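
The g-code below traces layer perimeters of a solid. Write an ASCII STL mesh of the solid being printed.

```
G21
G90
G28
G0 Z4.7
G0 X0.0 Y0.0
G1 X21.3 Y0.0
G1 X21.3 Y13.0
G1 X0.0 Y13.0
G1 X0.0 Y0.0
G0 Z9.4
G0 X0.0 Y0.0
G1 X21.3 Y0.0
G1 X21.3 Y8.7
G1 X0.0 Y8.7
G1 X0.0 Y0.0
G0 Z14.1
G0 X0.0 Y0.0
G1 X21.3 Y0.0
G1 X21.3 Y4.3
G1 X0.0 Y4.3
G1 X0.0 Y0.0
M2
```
solid part
  facet normal 0.0000 0.0000 -1.0000
    outer loop
      vertex 21.3 17.4 0.0
      vertex 21.3 0.0 0.0
      vertex 0.0 0.0 0.0
    endloop
  endfacet
  facet normal 0.0000 0.0000 -1.0000
    outer loop
      vertex 0.0 17.4 0.0
      vertex 21.3 17.4 0.0
      vertex 0.0 0.0 0.0
    endloop
  endfacet
  facet normal 0.0000 -1.0000 0.0000
    outer loop
      vertex 0.0 0.0 0.0
      vertex 21.3 0.0 0.0
      vertex 21.3 0.0 18.8
    endloop
  endfacet
  facet normal 0.0000 -1.0000 0.0000
    outer loop
      vertex 0.0 0.0 0.0
      vertex 21.3 0.0 18.8
      vertex 0.0 0.0 18.8
    endloop
  endfacet
  facet normal 0.0000 0.7339 0.6793
    outer loop
      vertex 0.0 0.0 18.8
      vertex 21.3 0.0 18.8
      vertex 21.3 17.4 0.0
    endloop
  endfacet
  facet normal 0.0000 0.7339 0.6793
    outer loop
      vertex 0.0 0.0 18.8
      vertex 21.3 17.4 0.0
      vertex 0.0 17.4 0.0
    endloop
  endfacet
  facet normal -1.0000 0.0000 0.0000
    outer loop
      vertex 0.0 0.0 18.8
      vertex 0.0 17.4 0.0
      vertex 0.0 0.0 0.0
    endloop
  endfacet
  facet normal 1.0000 0.0000 0.0000
    outer loop
      vertex 21.3 0.0 0.0
      vertex 21.3 17.4 0.0
      vertex 21.3 0.0 18.8
    endloop
  endfacet
endsolid part

The G0 Z moves step by Δz≈4.7 mm. The G1 loops shrink linearly with z, so the solid tapers from its base footprint up to z≈18.8. Closing with a flat bottom cap and the tapered top and triangulating gives 8 facets — a wedge (ramp): 21.3 × 17.4 mm base, rising to 18.8 mm along the y=0 edge and sloping linearly to z=0 at y=17.4.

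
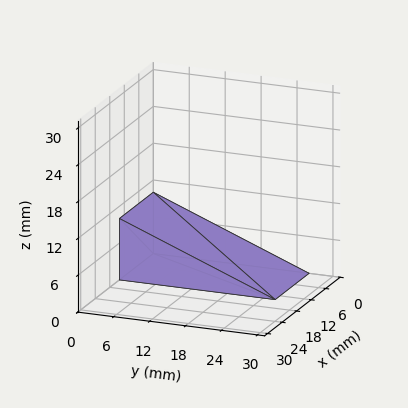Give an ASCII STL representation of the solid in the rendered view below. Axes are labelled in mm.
Reading the render: the shape is a wedge (ramp): 14 × 26 mm base, rising to 10 mm along the y=0 edge and sloping linearly to z=0 at y=26 (dimensions read to the nearest mm from the axis ticks). For the STL, each face is triangulated and given an outward normal.

solid part
  facet normal 0.0000 0.0000 -1.0000
    outer loop
      vertex 14.00 26.00 0.00
      vertex 14.00 0.00 0.00
      vertex 0.00 0.00 0.00
    endloop
  endfacet
  facet normal 0.0000 0.0000 -1.0000
    outer loop
      vertex 0.00 26.00 0.00
      vertex 14.00 26.00 0.00
      vertex 0.00 0.00 0.00
    endloop
  endfacet
  facet normal 0.0000 -1.0000 0.0000
    outer loop
      vertex 0.00 0.00 0.00
      vertex 14.00 0.00 0.00
      vertex 14.00 0.00 10.00
    endloop
  endfacet
  facet normal 0.0000 -1.0000 0.0000
    outer loop
      vertex 0.00 0.00 0.00
      vertex 14.00 0.00 10.00
      vertex 0.00 0.00 10.00
    endloop
  endfacet
  facet normal 0.0000 0.3590 0.9333
    outer loop
      vertex 0.00 0.00 10.00
      vertex 14.00 0.00 10.00
      vertex 14.00 26.00 0.00
    endloop
  endfacet
  facet normal 0.0000 0.3590 0.9333
    outer loop
      vertex 0.00 0.00 10.00
      vertex 14.00 26.00 0.00
      vertex 0.00 26.00 0.00
    endloop
  endfacet
  facet normal -1.0000 0.0000 0.0000
    outer loop
      vertex 0.00 0.00 10.00
      vertex 0.00 26.00 0.00
      vertex 0.00 0.00 0.00
    endloop
  endfacet
  facet normal 1.0000 0.0000 0.0000
    outer loop
      vertex 14.00 0.00 0.00
      vertex 14.00 26.00 0.00
      vertex 14.00 0.00 10.00
    endloop
  endfacet
endsolid part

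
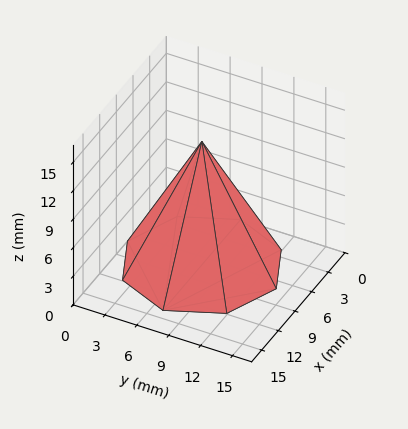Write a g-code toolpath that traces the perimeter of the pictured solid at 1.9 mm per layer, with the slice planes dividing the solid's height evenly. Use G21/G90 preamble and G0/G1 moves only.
Reading the render: the shape is a regular 8-sided pyramid, base circumscribed radius ≈ 7 mm, apex at z ≈ 13 mm (dimensions read to the nearest mm from the axis ticks). For the g-code, the solid's height is divided into equal slices at the stated Δz and each level perimeter traced with G1 moves after a G0 lift.

; perimeter-only toolpath
G21 ; units = mm
G90 ; absolute positioning
G28 ; home
; layer 1
G0 Z1.9
G0 X13.0 Y7.0
G1 X11.2 Y11.2
G1 X7.0 Y13.0
G1 X2.8 Y11.2
G1 X1.0 Y7.0
G1 X2.8 Y2.8
G1 X7.0 Y1.0
G1 X11.2 Y2.8
G1 X13.0 Y7.0
; layer 2
G0 Z3.7
G0 X12.0 Y7.0
G1 X10.5 Y10.5
G1 X7.0 Y12.0
G1 X3.5 Y10.5
G1 X2.0 Y7.0
G1 X3.5 Y3.5
G1 X7.0 Y2.0
G1 X10.5 Y3.5
G1 X12.0 Y7.0
; layer 3
G0 Z5.6
G0 X11.0 Y7.0
G1 X9.8 Y9.8
G1 X7.0 Y11.0
G1 X4.2 Y9.8
G1 X3.0 Y7.0
G1 X4.2 Y4.2
G1 X7.0 Y3.0
G1 X9.8 Y4.2
G1 X11.0 Y7.0
; layer 4
G0 Z7.4
G0 X10.0 Y7.0
G1 X9.1 Y9.1
G1 X7.0 Y10.0
G1 X4.9 Y9.1
G1 X4.0 Y7.0
G1 X4.9 Y4.9
G1 X7.0 Y4.0
G1 X9.1 Y4.9
G1 X10.0 Y7.0
; layer 5
G0 Z9.3
G0 X9.0 Y7.0
G1 X8.4 Y8.4
G1 X7.0 Y9.0
G1 X5.6 Y8.4
G1 X5.0 Y7.0
G1 X5.6 Y5.6
G1 X7.0 Y5.0
G1 X8.4 Y5.6
G1 X9.0 Y7.0
; layer 6
G0 Z11.1
G0 X8.0 Y7.0
G1 X7.7 Y7.7
G1 X7.0 Y8.0
G1 X6.3 Y7.7
G1 X6.0 Y7.0
G1 X6.3 Y6.3
G1 X7.0 Y6.0
G1 X7.7 Y6.3
G1 X8.0 Y7.0
M2 ; end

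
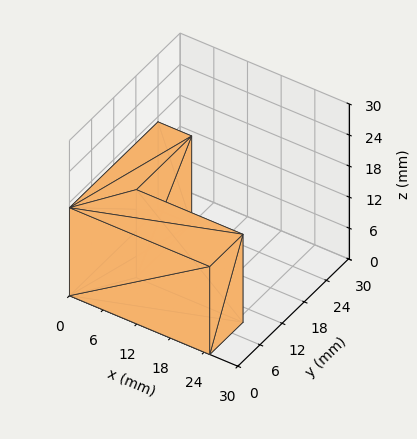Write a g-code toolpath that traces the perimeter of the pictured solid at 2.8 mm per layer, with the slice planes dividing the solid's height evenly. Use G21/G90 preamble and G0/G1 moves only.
Reading the render: the shape is an L-shaped prism: outer 25 × 24 mm, arm thicknesses ≈ 9 mm (horizontal) and 6 mm (vertical), extruded 17 mm in z (dimensions read to the nearest mm from the axis ticks). For the g-code, the solid's height is divided into equal slices at the stated Δz and each level perimeter traced with G1 moves after a G0 lift.

; perimeter-only toolpath
G21 ; units = mm
G90 ; absolute positioning
G28 ; home
; layer 1
G0 Z2.8
G0 X0.0 Y0.0
G1 X25.0 Y0.0
G1 X25.0 Y9.0
G1 X6.0 Y9.0
G1 X6.0 Y24.0
G1 X0.0 Y24.0
G1 X0.0 Y0.0
; layer 2
G0 Z5.7
G0 X0.0 Y0.0
G1 X25.0 Y0.0
G1 X25.0 Y9.0
G1 X6.0 Y9.0
G1 X6.0 Y24.0
G1 X0.0 Y24.0
G1 X0.0 Y0.0
; layer 3
G0 Z8.5
G0 X0.0 Y0.0
G1 X25.0 Y0.0
G1 X25.0 Y9.0
G1 X6.0 Y9.0
G1 X6.0 Y24.0
G1 X0.0 Y24.0
G1 X0.0 Y0.0
; layer 4
G0 Z11.3
G0 X0.0 Y0.0
G1 X25.0 Y0.0
G1 X25.0 Y9.0
G1 X6.0 Y9.0
G1 X6.0 Y24.0
G1 X0.0 Y24.0
G1 X0.0 Y0.0
; layer 5
G0 Z14.2
G0 X0.0 Y0.0
G1 X25.0 Y0.0
G1 X25.0 Y9.0
G1 X6.0 Y9.0
G1 X6.0 Y24.0
G1 X0.0 Y24.0
G1 X0.0 Y0.0
; layer 6
G0 Z17.0
G0 X0.0 Y0.0
G1 X25.0 Y0.0
G1 X25.0 Y9.0
G1 X6.0 Y9.0
G1 X6.0 Y24.0
G1 X0.0 Y24.0
G1 X0.0 Y0.0
M2 ; end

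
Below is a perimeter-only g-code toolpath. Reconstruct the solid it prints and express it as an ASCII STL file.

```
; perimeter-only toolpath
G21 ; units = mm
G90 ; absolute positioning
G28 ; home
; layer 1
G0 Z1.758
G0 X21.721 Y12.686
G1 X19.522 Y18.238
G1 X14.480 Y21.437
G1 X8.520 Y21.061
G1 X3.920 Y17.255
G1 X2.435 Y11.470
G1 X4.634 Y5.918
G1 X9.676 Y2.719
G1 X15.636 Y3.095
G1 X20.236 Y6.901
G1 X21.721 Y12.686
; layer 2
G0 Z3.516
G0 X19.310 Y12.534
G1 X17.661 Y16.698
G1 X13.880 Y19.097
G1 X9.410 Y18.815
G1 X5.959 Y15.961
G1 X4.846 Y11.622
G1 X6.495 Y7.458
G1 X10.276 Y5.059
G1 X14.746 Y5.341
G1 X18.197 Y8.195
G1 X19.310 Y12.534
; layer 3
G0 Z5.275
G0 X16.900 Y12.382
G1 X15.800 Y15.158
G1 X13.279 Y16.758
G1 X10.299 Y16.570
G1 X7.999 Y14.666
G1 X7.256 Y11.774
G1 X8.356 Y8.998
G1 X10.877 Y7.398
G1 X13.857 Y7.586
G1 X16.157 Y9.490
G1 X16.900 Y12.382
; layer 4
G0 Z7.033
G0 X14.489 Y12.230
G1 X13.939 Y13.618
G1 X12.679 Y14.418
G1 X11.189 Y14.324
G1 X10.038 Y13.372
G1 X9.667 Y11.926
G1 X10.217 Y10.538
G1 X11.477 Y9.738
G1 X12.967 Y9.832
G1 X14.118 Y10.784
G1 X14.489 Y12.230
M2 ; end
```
solid part
  facet normal 0.0000 0.0000 -1.0000
    outer loop
      vertex 15.081 23.777 0.000
      vertex 21.383 19.778 0.000
      vertex 24.132 12.838 0.000
    endloop
  endfacet
  facet normal 0.0000 0.0000 -1.0000
    outer loop
      vertex 7.631 23.307 0.000
      vertex 15.081 23.777 0.000
      vertex 24.132 12.838 0.000
    endloop
  endfacet
  facet normal 0.0000 0.0000 -1.0000
    outer loop
      vertex 1.880 18.549 0.000
      vertex 7.631 23.307 0.000
      vertex 24.132 12.838 0.000
    endloop
  endfacet
  facet normal 0.0000 0.0000 -1.0000
    outer loop
      vertex 0.024 11.318 0.000
      vertex 1.880 18.549 0.000
      vertex 24.132 12.838 0.000
    endloop
  endfacet
  facet normal 0.0000 0.0000 -1.0000
    outer loop
      vertex 2.773 4.378 0.000
      vertex 0.024 11.318 0.000
      vertex 24.132 12.838 0.000
    endloop
  endfacet
  facet normal 0.0000 0.0000 -1.0000
    outer loop
      vertex 9.075 0.379 0.000
      vertex 2.773 4.378 0.000
      vertex 24.132 12.838 0.000
    endloop
  endfacet
  facet normal 0.0000 0.0000 -1.0000
    outer loop
      vertex 16.525 0.849 0.000
      vertex 9.075 0.379 0.000
      vertex 24.132 12.838 0.000
    endloop
  endfacet
  facet normal 0.0000 0.0000 -1.0000
    outer loop
      vertex 22.276 5.607 0.000
      vertex 16.525 0.849 0.000
      vertex 24.132 12.838 0.000
    endloop
  endfacet
  facet normal 0.5650 0.2238 0.7941
    outer loop
      vertex 24.132 12.838 0.000
      vertex 21.383 19.778 0.000
      vertex 12.078 12.078 8.791
    endloop
  endfacet
  facet normal 0.3256 0.5132 0.7941
    outer loop
      vertex 21.383 19.778 0.000
      vertex 15.081 23.777 0.000
      vertex 12.078 12.078 8.791
    endloop
  endfacet
  facet normal -0.0383 0.6066 0.7941
    outer loop
      vertex 15.081 23.777 0.000
      vertex 7.631 23.307 0.000
      vertex 12.078 12.078 8.791
    endloop
  endfacet
  facet normal -0.3874 0.4683 0.7941
    outer loop
      vertex 7.631 23.307 0.000
      vertex 1.880 18.549 0.000
      vertex 12.078 12.078 8.791
    endloop
  endfacet
  facet normal -0.5887 0.1511 0.7941
    outer loop
      vertex 1.880 18.549 0.000
      vertex 0.024 11.318 0.000
      vertex 12.078 12.078 8.791
    endloop
  endfacet
  facet normal -0.5650 -0.2238 0.7941
    outer loop
      vertex 0.024 11.318 0.000
      vertex 2.773 4.378 0.000
      vertex 12.078 12.078 8.791
    endloop
  endfacet
  facet normal -0.3256 -0.5132 0.7941
    outer loop
      vertex 2.773 4.378 0.000
      vertex 9.075 0.379 0.000
      vertex 12.078 12.078 8.791
    endloop
  endfacet
  facet normal 0.0383 -0.6066 0.7941
    outer loop
      vertex 9.075 0.379 0.000
      vertex 16.525 0.849 0.000
      vertex 12.078 12.078 8.791
    endloop
  endfacet
  facet normal 0.3874 -0.4683 0.7941
    outer loop
      vertex 16.525 0.849 0.000
      vertex 22.276 5.607 0.000
      vertex 12.078 12.078 8.791
    endloop
  endfacet
  facet normal 0.5887 -0.1511 0.7941
    outer loop
      vertex 22.276 5.607 0.000
      vertex 24.132 12.838 0.000
      vertex 12.078 12.078 8.791
    endloop
  endfacet
endsolid part

The G0 Z moves step by Δz≈1.758 mm. The G1 loops shrink linearly with z, so the solid tapers from its base footprint up to z≈8.79. Closing with a flat bottom cap and the tapered top and triangulating gives 18 facets — a regular 10-sided pyramid, base circumscribed radius ≈ 12.1 mm, apex at z ≈ 8.79 mm.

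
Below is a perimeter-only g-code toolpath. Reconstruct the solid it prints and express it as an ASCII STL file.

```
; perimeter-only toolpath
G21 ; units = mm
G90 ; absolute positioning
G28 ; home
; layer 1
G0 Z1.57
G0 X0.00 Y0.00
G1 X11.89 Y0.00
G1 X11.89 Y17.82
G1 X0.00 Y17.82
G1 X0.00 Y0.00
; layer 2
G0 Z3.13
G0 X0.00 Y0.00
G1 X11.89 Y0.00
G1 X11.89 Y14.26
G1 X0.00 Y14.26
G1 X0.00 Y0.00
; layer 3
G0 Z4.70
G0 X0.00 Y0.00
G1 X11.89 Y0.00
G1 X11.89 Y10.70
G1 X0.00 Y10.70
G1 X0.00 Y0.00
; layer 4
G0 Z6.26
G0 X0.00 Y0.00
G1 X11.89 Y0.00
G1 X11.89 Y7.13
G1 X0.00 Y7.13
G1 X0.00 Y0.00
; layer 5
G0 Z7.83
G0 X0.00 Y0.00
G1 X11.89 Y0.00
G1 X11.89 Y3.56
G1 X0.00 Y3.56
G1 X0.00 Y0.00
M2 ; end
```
solid part
  facet normal 0.0000 0.0000 -1.0000
    outer loop
      vertex 11.89 21.39 0.00
      vertex 11.89 0.00 0.00
      vertex 0.00 0.00 0.00
    endloop
  endfacet
  facet normal 0.0000 0.0000 -1.0000
    outer loop
      vertex 0.00 21.39 0.00
      vertex 11.89 21.39 0.00
      vertex 0.00 0.00 0.00
    endloop
  endfacet
  facet normal 0.0000 -1.0000 0.0000
    outer loop
      vertex 0.00 0.00 0.00
      vertex 11.89 0.00 0.00
      vertex 11.89 0.00 9.39
    endloop
  endfacet
  facet normal 0.0000 -1.0000 0.0000
    outer loop
      vertex 0.00 0.00 0.00
      vertex 11.89 0.00 9.39
      vertex 0.00 0.00 9.39
    endloop
  endfacet
  facet normal 0.0000 0.4020 0.9157
    outer loop
      vertex 0.00 0.00 9.39
      vertex 11.89 0.00 9.39
      vertex 11.89 21.39 0.00
    endloop
  endfacet
  facet normal 0.0000 0.4020 0.9157
    outer loop
      vertex 0.00 0.00 9.39
      vertex 11.89 21.39 0.00
      vertex 0.00 21.39 0.00
    endloop
  endfacet
  facet normal -1.0000 0.0000 0.0000
    outer loop
      vertex 0.00 0.00 9.39
      vertex 0.00 21.39 0.00
      vertex 0.00 0.00 0.00
    endloop
  endfacet
  facet normal 1.0000 0.0000 0.0000
    outer loop
      vertex 11.89 0.00 0.00
      vertex 11.89 21.39 0.00
      vertex 11.89 0.00 9.39
    endloop
  endfacet
endsolid part

The G0 Z moves step by Δz≈1.57 mm. The G1 loops shrink linearly with z, so the solid tapers from its base footprint up to z≈9.39. Closing with a flat bottom cap and the tapered top and triangulating gives 8 facets — a wedge (ramp): 11.9 × 21.4 mm base, rising to 9.39 mm along the y=0 edge and sloping linearly to z=0 at y=21.4.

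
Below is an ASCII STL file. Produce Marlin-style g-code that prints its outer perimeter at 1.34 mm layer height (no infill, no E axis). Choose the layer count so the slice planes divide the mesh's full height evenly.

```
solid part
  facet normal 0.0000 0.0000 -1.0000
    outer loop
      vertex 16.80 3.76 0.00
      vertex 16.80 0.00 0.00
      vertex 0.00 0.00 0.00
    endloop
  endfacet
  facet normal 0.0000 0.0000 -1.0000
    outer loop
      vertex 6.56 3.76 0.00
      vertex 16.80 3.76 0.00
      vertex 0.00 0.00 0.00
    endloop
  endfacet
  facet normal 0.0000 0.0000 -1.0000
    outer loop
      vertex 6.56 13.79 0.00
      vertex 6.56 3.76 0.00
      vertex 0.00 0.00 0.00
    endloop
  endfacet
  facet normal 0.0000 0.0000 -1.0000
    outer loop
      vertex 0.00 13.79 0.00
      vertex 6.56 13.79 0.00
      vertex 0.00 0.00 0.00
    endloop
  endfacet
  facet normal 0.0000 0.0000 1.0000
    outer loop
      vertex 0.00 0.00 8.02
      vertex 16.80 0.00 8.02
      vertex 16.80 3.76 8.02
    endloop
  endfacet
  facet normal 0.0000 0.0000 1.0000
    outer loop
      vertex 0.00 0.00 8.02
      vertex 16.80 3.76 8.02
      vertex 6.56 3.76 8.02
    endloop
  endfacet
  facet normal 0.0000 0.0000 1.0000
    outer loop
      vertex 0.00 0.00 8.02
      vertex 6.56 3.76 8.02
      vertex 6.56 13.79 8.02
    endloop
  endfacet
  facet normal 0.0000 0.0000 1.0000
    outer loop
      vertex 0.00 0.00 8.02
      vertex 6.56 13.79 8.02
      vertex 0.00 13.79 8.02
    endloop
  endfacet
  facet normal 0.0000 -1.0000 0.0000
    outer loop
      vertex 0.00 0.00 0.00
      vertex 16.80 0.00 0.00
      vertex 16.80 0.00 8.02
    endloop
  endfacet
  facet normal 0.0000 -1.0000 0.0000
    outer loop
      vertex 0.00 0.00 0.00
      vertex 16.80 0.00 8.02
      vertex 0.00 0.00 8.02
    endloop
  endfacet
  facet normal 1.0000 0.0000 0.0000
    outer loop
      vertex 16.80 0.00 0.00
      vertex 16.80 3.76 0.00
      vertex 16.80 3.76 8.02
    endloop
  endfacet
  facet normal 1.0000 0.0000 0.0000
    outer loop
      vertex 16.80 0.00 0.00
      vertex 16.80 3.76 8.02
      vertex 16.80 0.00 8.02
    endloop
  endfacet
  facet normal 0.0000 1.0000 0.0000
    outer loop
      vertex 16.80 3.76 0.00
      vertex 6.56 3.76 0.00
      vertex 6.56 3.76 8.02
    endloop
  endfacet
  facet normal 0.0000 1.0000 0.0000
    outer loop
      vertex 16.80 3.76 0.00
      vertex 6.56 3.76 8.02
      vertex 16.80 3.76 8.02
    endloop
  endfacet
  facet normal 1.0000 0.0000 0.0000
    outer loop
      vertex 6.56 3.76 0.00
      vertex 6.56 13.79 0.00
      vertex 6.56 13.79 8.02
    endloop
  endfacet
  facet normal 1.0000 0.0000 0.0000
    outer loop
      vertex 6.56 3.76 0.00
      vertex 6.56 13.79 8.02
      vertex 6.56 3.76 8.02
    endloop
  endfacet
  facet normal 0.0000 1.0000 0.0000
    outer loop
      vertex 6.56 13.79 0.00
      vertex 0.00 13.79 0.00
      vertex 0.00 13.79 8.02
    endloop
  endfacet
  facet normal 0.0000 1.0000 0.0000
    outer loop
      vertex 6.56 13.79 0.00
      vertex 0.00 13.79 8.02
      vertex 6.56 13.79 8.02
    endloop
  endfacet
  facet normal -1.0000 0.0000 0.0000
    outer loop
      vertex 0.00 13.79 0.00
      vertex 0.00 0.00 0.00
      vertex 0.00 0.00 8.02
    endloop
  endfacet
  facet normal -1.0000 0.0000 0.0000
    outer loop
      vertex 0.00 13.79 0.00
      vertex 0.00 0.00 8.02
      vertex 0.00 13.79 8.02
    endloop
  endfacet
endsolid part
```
; perimeter-only toolpath
G21 ; units = mm
G90 ; absolute positioning
G28 ; home
; layer 1
G0 Z1.34
G0 X0.00 Y0.00
G1 X16.80 Y0.00
G1 X16.80 Y3.76
G1 X6.56 Y3.76
G1 X6.56 Y13.79
G1 X0.00 Y13.79
G1 X0.00 Y0.00
; layer 2
G0 Z2.67
G0 X0.00 Y0.00
G1 X16.80 Y0.00
G1 X16.80 Y3.76
G1 X6.56 Y3.76
G1 X6.56 Y13.79
G1 X0.00 Y13.79
G1 X0.00 Y0.00
; layer 3
G0 Z4.01
G0 X0.00 Y0.00
G1 X16.80 Y0.00
G1 X16.80 Y3.76
G1 X6.56 Y3.76
G1 X6.56 Y13.79
G1 X0.00 Y13.79
G1 X0.00 Y0.00
; layer 4
G0 Z5.35
G0 X0.00 Y0.00
G1 X16.80 Y0.00
G1 X16.80 Y3.76
G1 X6.56 Y3.76
G1 X6.56 Y13.79
G1 X0.00 Y13.79
G1 X0.00 Y0.00
; layer 5
G0 Z6.68
G0 X0.00 Y0.00
G1 X16.80 Y0.00
G1 X16.80 Y3.76
G1 X6.56 Y3.76
G1 X6.56 Y13.79
G1 X0.00 Y13.79
G1 X0.00 Y0.00
; layer 6
G0 Z8.02
G0 X0.00 Y0.00
G1 X16.80 Y0.00
G1 X16.80 Y3.76
G1 X6.56 Y3.76
G1 X6.56 Y13.79
G1 X0.00 Y13.79
G1 X0.00 Y0.00
M2 ; end

The solid is an L-shaped prism: outer 16.8 × 13.8 mm, arm thicknesses ≈ 3.76 mm (horizontal) and 6.56 mm (vertical), extruded 8.02 mm in z. Slicing at Δz = 1.34 mm — 6 equal slices spanning the solid's height, so layer i sits at z = i·h/6 — gives 6 non-empty perimeters. Each is a 6-segment closed polygon; G0 lifts to the layer z and rapids to the start vertex, then G1 traces the edges.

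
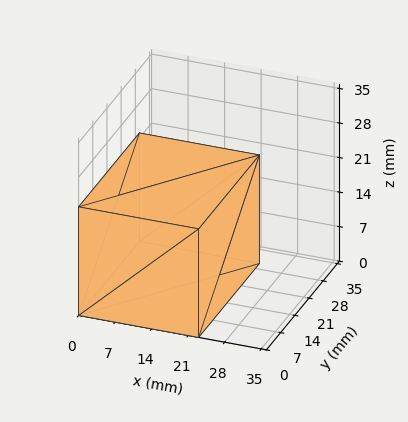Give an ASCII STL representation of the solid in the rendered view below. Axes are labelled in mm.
Reading the render: the shape is a rectangular box, roughly 23 × 30 mm footprint and 22 mm tall (dimensions read to the nearest mm from the axis ticks). For the STL, each face is triangulated and given an outward normal.

solid part
  facet normal 0.0000 0.0000 -1.0000
    outer loop
      vertex 23.00 30.00 0.00
      vertex 23.00 0.00 0.00
      vertex 0.00 0.00 0.00
    endloop
  endfacet
  facet normal 0.0000 0.0000 -1.0000
    outer loop
      vertex 0.00 30.00 0.00
      vertex 23.00 30.00 0.00
      vertex 0.00 0.00 0.00
    endloop
  endfacet
  facet normal 0.0000 0.0000 1.0000
    outer loop
      vertex 0.00 0.00 22.00
      vertex 23.00 0.00 22.00
      vertex 23.00 30.00 22.00
    endloop
  endfacet
  facet normal 0.0000 0.0000 1.0000
    outer loop
      vertex 0.00 0.00 22.00
      vertex 23.00 30.00 22.00
      vertex 0.00 30.00 22.00
    endloop
  endfacet
  facet normal 0.0000 -1.0000 0.0000
    outer loop
      vertex 0.00 0.00 0.00
      vertex 23.00 0.00 0.00
      vertex 23.00 0.00 22.00
    endloop
  endfacet
  facet normal 0.0000 -1.0000 0.0000
    outer loop
      vertex 0.00 0.00 0.00
      vertex 23.00 0.00 22.00
      vertex 0.00 0.00 22.00
    endloop
  endfacet
  facet normal 0.0000 1.0000 0.0000
    outer loop
      vertex 23.00 30.00 22.00
      vertex 23.00 30.00 0.00
      vertex 0.00 30.00 0.00
    endloop
  endfacet
  facet normal 0.0000 1.0000 0.0000
    outer loop
      vertex 0.00 30.00 22.00
      vertex 23.00 30.00 22.00
      vertex 0.00 30.00 0.00
    endloop
  endfacet
  facet normal -1.0000 0.0000 0.0000
    outer loop
      vertex 0.00 30.00 22.00
      vertex 0.00 30.00 0.00
      vertex 0.00 0.00 0.00
    endloop
  endfacet
  facet normal -1.0000 0.0000 0.0000
    outer loop
      vertex 0.00 0.00 22.00
      vertex 0.00 30.00 22.00
      vertex 0.00 0.00 0.00
    endloop
  endfacet
  facet normal 1.0000 0.0000 0.0000
    outer loop
      vertex 23.00 0.00 0.00
      vertex 23.00 30.00 0.00
      vertex 23.00 30.00 22.00
    endloop
  endfacet
  facet normal 1.0000 0.0000 0.0000
    outer loop
      vertex 23.00 0.00 0.00
      vertex 23.00 30.00 22.00
      vertex 23.00 0.00 22.00
    endloop
  endfacet
endsolid part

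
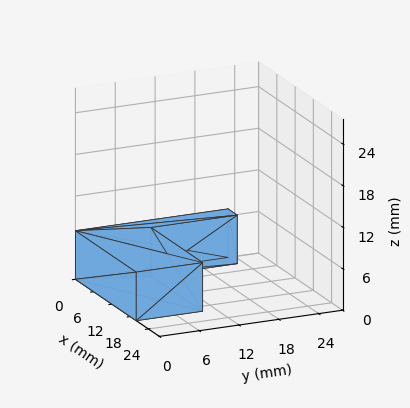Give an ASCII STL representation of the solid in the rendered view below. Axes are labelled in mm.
Reading the render: the shape is an L-shaped prism: outer 20 × 23 mm, arm thicknesses ≈ 10 mm (horizontal) and 3 mm (vertical), extruded 7 mm in z (dimensions read to the nearest mm from the axis ticks). For the STL, each face is triangulated and given an outward normal.

solid part
  facet normal 0.0000 0.0000 -1.0000
    outer loop
      vertex 20.00 10.00 0.00
      vertex 20.00 0.00 0.00
      vertex 0.00 0.00 0.00
    endloop
  endfacet
  facet normal 0.0000 0.0000 -1.0000
    outer loop
      vertex 3.00 10.00 0.00
      vertex 20.00 10.00 0.00
      vertex 0.00 0.00 0.00
    endloop
  endfacet
  facet normal 0.0000 0.0000 -1.0000
    outer loop
      vertex 3.00 23.00 0.00
      vertex 3.00 10.00 0.00
      vertex 0.00 0.00 0.00
    endloop
  endfacet
  facet normal 0.0000 0.0000 -1.0000
    outer loop
      vertex 0.00 23.00 0.00
      vertex 3.00 23.00 0.00
      vertex 0.00 0.00 0.00
    endloop
  endfacet
  facet normal 0.0000 0.0000 1.0000
    outer loop
      vertex 0.00 0.00 7.00
      vertex 20.00 0.00 7.00
      vertex 20.00 10.00 7.00
    endloop
  endfacet
  facet normal 0.0000 0.0000 1.0000
    outer loop
      vertex 0.00 0.00 7.00
      vertex 20.00 10.00 7.00
      vertex 3.00 10.00 7.00
    endloop
  endfacet
  facet normal 0.0000 0.0000 1.0000
    outer loop
      vertex 0.00 0.00 7.00
      vertex 3.00 10.00 7.00
      vertex 3.00 23.00 7.00
    endloop
  endfacet
  facet normal 0.0000 0.0000 1.0000
    outer loop
      vertex 0.00 0.00 7.00
      vertex 3.00 23.00 7.00
      vertex 0.00 23.00 7.00
    endloop
  endfacet
  facet normal 0.0000 -1.0000 0.0000
    outer loop
      vertex 0.00 0.00 0.00
      vertex 20.00 0.00 0.00
      vertex 20.00 0.00 7.00
    endloop
  endfacet
  facet normal 0.0000 -1.0000 0.0000
    outer loop
      vertex 0.00 0.00 0.00
      vertex 20.00 0.00 7.00
      vertex 0.00 0.00 7.00
    endloop
  endfacet
  facet normal 1.0000 0.0000 0.0000
    outer loop
      vertex 20.00 0.00 0.00
      vertex 20.00 10.00 0.00
      vertex 20.00 10.00 7.00
    endloop
  endfacet
  facet normal 1.0000 0.0000 0.0000
    outer loop
      vertex 20.00 0.00 0.00
      vertex 20.00 10.00 7.00
      vertex 20.00 0.00 7.00
    endloop
  endfacet
  facet normal 0.0000 1.0000 0.0000
    outer loop
      vertex 20.00 10.00 0.00
      vertex 3.00 10.00 0.00
      vertex 3.00 10.00 7.00
    endloop
  endfacet
  facet normal 0.0000 1.0000 0.0000
    outer loop
      vertex 20.00 10.00 0.00
      vertex 3.00 10.00 7.00
      vertex 20.00 10.00 7.00
    endloop
  endfacet
  facet normal 1.0000 0.0000 0.0000
    outer loop
      vertex 3.00 10.00 0.00
      vertex 3.00 23.00 0.00
      vertex 3.00 23.00 7.00
    endloop
  endfacet
  facet normal 1.0000 0.0000 0.0000
    outer loop
      vertex 3.00 10.00 0.00
      vertex 3.00 23.00 7.00
      vertex 3.00 10.00 7.00
    endloop
  endfacet
  facet normal 0.0000 1.0000 0.0000
    outer loop
      vertex 3.00 23.00 0.00
      vertex 0.00 23.00 0.00
      vertex 0.00 23.00 7.00
    endloop
  endfacet
  facet normal 0.0000 1.0000 0.0000
    outer loop
      vertex 3.00 23.00 0.00
      vertex 0.00 23.00 7.00
      vertex 3.00 23.00 7.00
    endloop
  endfacet
  facet normal -1.0000 0.0000 0.0000
    outer loop
      vertex 0.00 23.00 0.00
      vertex 0.00 0.00 0.00
      vertex 0.00 0.00 7.00
    endloop
  endfacet
  facet normal -1.0000 0.0000 0.0000
    outer loop
      vertex 0.00 23.00 0.00
      vertex 0.00 0.00 7.00
      vertex 0.00 23.00 7.00
    endloop
  endfacet
endsolid part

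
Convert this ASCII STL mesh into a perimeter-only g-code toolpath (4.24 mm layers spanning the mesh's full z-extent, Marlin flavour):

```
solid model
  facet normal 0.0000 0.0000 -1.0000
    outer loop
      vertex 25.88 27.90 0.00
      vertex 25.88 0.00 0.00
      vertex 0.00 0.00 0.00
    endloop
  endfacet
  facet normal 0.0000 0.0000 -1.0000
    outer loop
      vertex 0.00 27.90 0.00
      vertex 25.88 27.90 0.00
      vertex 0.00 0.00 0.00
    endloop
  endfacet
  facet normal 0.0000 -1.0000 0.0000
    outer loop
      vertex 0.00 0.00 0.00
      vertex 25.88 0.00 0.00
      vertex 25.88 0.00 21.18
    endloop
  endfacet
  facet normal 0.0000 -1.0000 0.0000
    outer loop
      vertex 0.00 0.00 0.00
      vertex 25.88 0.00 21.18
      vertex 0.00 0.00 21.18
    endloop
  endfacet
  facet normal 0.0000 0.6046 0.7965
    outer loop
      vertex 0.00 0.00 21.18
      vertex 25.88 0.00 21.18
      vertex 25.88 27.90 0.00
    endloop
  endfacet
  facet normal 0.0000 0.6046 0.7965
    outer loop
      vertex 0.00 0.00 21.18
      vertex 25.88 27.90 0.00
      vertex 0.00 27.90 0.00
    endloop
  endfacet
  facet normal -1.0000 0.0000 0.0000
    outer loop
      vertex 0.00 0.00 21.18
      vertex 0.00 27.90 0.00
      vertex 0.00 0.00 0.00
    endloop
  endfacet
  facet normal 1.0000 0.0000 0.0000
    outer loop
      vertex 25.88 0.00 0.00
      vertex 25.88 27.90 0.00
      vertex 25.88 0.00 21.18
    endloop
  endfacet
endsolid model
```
; perimeter-only toolpath
G21 ; units = mm
G90 ; absolute positioning
G28 ; home
; layer 1
G0 Z4.24
G0 X0.00 Y0.00
G1 X25.88 Y0.00
G1 X25.88 Y22.32
G1 X0.00 Y22.32
G1 X0.00 Y0.00
; layer 2
G0 Z8.47
G0 X0.00 Y0.00
G1 X25.88 Y0.00
G1 X25.88 Y16.74
G1 X0.00 Y16.74
G1 X0.00 Y0.00
; layer 3
G0 Z12.71
G0 X0.00 Y0.00
G1 X25.88 Y0.00
G1 X25.88 Y11.16
G1 X0.00 Y11.16
G1 X0.00 Y0.00
; layer 4
G0 Z16.94
G0 X0.00 Y0.00
G1 X25.88 Y0.00
G1 X25.88 Y5.58
G1 X0.00 Y5.58
G1 X0.00 Y0.00
M2 ; end

The solid is a wedge (ramp): 25.9 × 27.9 mm base, rising to 21.2 mm along the y=0 edge and sloping linearly to z=0 at y=27.9. Slicing at Δz = 4.24 mm — 5 equal slices spanning the solid's height, so layer i sits at z = i·h/5 — gives 4 non-empty perimeters. Each is a 4-segment closed polygon; G0 lifts to the layer z and rapids to the start vertex, then G1 traces the edges. The cross-section shrinks linearly with z (the slice at the apex is degenerate and omitted).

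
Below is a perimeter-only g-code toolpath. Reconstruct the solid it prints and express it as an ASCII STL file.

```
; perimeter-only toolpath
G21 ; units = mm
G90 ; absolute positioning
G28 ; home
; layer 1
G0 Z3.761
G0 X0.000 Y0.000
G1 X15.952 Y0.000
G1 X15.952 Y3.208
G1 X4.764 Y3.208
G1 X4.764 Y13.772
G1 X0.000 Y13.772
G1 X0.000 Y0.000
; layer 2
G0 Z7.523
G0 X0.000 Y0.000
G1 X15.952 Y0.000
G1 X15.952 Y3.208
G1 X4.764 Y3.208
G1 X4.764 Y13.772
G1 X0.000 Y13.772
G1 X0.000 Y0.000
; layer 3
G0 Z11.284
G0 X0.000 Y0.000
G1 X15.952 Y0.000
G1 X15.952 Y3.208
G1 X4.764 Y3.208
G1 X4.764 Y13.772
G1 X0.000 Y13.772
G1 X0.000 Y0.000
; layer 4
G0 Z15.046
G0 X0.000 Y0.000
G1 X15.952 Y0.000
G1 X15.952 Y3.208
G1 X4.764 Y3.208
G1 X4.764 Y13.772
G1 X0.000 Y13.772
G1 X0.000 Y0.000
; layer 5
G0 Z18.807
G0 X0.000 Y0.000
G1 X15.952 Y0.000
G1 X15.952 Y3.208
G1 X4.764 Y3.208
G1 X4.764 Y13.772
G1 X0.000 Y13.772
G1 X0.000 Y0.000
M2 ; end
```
solid part
  facet normal 0.0000 0.0000 -1.0000
    outer loop
      vertex 15.952 3.208 0.000
      vertex 15.952 0.000 0.000
      vertex 0.000 0.000 0.000
    endloop
  endfacet
  facet normal 0.0000 0.0000 -1.0000
    outer loop
      vertex 4.764 3.208 0.000
      vertex 15.952 3.208 0.000
      vertex 0.000 0.000 0.000
    endloop
  endfacet
  facet normal 0.0000 0.0000 -1.0000
    outer loop
      vertex 4.764 13.772 0.000
      vertex 4.764 3.208 0.000
      vertex 0.000 0.000 0.000
    endloop
  endfacet
  facet normal 0.0000 0.0000 -1.0000
    outer loop
      vertex 0.000 13.772 0.000
      vertex 4.764 13.772 0.000
      vertex 0.000 0.000 0.000
    endloop
  endfacet
  facet normal 0.0000 0.0000 1.0000
    outer loop
      vertex 0.000 0.000 18.807
      vertex 15.952 0.000 18.807
      vertex 15.952 3.208 18.807
    endloop
  endfacet
  facet normal 0.0000 0.0000 1.0000
    outer loop
      vertex 0.000 0.000 18.807
      vertex 15.952 3.208 18.807
      vertex 4.764 3.208 18.807
    endloop
  endfacet
  facet normal 0.0000 0.0000 1.0000
    outer loop
      vertex 0.000 0.000 18.807
      vertex 4.764 3.208 18.807
      vertex 4.764 13.772 18.807
    endloop
  endfacet
  facet normal 0.0000 0.0000 1.0000
    outer loop
      vertex 0.000 0.000 18.807
      vertex 4.764 13.772 18.807
      vertex 0.000 13.772 18.807
    endloop
  endfacet
  facet normal 0.0000 -1.0000 0.0000
    outer loop
      vertex 0.000 0.000 0.000
      vertex 15.952 0.000 0.000
      vertex 15.952 0.000 18.807
    endloop
  endfacet
  facet normal 0.0000 -1.0000 0.0000
    outer loop
      vertex 0.000 0.000 0.000
      vertex 15.952 0.000 18.807
      vertex 0.000 0.000 18.807
    endloop
  endfacet
  facet normal 1.0000 0.0000 0.0000
    outer loop
      vertex 15.952 0.000 0.000
      vertex 15.952 3.208 0.000
      vertex 15.952 3.208 18.807
    endloop
  endfacet
  facet normal 1.0000 0.0000 0.0000
    outer loop
      vertex 15.952 0.000 0.000
      vertex 15.952 3.208 18.807
      vertex 15.952 0.000 18.807
    endloop
  endfacet
  facet normal 0.0000 1.0000 0.0000
    outer loop
      vertex 15.952 3.208 0.000
      vertex 4.764 3.208 0.000
      vertex 4.764 3.208 18.807
    endloop
  endfacet
  facet normal 0.0000 1.0000 0.0000
    outer loop
      vertex 15.952 3.208 0.000
      vertex 4.764 3.208 18.807
      vertex 15.952 3.208 18.807
    endloop
  endfacet
  facet normal 1.0000 0.0000 0.0000
    outer loop
      vertex 4.764 3.208 0.000
      vertex 4.764 13.772 0.000
      vertex 4.764 13.772 18.807
    endloop
  endfacet
  facet normal 1.0000 0.0000 0.0000
    outer loop
      vertex 4.764 3.208 0.000
      vertex 4.764 13.772 18.807
      vertex 4.764 3.208 18.807
    endloop
  endfacet
  facet normal 0.0000 1.0000 0.0000
    outer loop
      vertex 4.764 13.772 0.000
      vertex 0.000 13.772 0.000
      vertex 0.000 13.772 18.807
    endloop
  endfacet
  facet normal 0.0000 1.0000 0.0000
    outer loop
      vertex 4.764 13.772 0.000
      vertex 0.000 13.772 18.807
      vertex 4.764 13.772 18.807
    endloop
  endfacet
  facet normal -1.0000 0.0000 0.0000
    outer loop
      vertex 0.000 13.772 0.000
      vertex 0.000 0.000 0.000
      vertex 0.000 0.000 18.807
    endloop
  endfacet
  facet normal -1.0000 0.0000 0.0000
    outer loop
      vertex 0.000 13.772 0.000
      vertex 0.000 0.000 18.807
      vertex 0.000 13.772 18.807
    endloop
  endfacet
endsolid part

The G0 Z moves step by Δz≈3.761 mm. Every layer's G1 loop is the same polygon, so the solid is a straight extrusion of it from z=0 to z≈18.8. Closing with flat bottom and top caps and triangulating gives 20 facets — an L-shaped prism: outer 16 × 13.8 mm, arm thicknesses ≈ 3.21 mm (horizontal) and 4.76 mm (vertical), extruded 18.8 mm in z.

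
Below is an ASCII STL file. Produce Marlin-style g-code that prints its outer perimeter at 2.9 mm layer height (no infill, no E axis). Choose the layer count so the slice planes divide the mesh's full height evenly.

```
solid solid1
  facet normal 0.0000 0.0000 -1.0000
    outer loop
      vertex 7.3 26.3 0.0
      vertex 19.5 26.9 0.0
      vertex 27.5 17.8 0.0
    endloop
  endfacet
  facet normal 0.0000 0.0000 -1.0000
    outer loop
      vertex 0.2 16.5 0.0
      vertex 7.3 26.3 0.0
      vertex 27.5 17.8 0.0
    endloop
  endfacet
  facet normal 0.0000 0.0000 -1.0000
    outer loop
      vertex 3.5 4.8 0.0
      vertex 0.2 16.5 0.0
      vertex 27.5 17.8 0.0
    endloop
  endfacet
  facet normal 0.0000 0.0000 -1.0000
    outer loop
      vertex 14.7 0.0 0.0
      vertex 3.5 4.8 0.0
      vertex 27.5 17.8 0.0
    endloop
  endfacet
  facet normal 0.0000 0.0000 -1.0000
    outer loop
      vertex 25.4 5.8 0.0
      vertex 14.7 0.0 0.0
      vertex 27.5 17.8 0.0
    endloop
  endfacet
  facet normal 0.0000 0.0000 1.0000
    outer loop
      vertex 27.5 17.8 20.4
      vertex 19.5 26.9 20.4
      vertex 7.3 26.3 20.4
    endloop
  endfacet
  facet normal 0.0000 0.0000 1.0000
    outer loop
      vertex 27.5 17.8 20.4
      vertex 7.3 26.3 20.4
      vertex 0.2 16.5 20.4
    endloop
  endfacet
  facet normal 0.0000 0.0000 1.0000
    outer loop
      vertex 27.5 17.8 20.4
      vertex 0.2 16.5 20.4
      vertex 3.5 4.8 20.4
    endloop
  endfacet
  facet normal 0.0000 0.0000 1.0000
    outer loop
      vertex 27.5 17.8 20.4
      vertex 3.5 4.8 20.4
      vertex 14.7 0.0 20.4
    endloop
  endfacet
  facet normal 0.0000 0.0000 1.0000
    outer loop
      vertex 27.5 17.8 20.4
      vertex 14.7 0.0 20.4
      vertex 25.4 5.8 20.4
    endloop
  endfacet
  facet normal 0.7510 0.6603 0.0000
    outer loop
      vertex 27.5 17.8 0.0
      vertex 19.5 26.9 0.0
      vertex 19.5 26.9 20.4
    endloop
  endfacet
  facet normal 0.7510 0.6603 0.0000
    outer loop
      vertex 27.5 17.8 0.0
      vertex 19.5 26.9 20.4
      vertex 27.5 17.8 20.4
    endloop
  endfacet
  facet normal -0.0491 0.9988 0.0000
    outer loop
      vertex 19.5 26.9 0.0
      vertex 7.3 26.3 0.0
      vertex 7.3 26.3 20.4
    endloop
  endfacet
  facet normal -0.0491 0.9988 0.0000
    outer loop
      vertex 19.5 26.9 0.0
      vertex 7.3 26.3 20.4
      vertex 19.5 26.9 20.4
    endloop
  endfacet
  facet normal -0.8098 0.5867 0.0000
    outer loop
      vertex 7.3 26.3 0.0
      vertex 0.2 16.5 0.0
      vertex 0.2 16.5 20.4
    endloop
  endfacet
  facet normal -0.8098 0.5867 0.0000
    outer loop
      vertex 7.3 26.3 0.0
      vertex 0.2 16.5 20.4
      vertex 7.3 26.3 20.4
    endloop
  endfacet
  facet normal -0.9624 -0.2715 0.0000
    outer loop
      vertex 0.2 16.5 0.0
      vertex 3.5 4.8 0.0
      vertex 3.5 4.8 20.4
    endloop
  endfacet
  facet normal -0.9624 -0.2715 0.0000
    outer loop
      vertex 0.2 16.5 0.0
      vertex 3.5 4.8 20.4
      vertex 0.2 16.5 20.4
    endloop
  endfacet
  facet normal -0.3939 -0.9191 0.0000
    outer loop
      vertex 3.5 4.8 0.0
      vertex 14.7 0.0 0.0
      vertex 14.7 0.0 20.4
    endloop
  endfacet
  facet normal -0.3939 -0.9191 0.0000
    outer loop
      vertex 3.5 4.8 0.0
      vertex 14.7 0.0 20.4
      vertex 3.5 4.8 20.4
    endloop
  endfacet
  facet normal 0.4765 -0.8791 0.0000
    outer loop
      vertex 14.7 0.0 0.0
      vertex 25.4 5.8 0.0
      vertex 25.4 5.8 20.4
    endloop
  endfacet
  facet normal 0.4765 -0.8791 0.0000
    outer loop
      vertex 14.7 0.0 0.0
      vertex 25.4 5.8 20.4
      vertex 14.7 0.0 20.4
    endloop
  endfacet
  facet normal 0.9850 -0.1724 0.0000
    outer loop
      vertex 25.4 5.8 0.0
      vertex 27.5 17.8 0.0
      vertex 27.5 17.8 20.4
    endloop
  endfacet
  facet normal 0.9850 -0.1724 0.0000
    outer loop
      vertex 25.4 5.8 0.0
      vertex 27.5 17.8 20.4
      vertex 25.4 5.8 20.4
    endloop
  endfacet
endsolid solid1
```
; perimeter-only toolpath
G21 ; units = mm
G90 ; absolute positioning
G28 ; home
; layer 1
G0 Z2.9
G0 X27.5 Y17.8
G1 X19.5 Y26.9
G1 X7.3 Y26.3
G1 X0.2 Y16.5
G1 X3.5 Y4.8
G1 X14.7 Y0.0
G1 X25.4 Y5.8
G1 X27.5 Y17.8
; layer 2
G0 Z5.8
G0 X27.5 Y17.8
G1 X19.5 Y26.9
G1 X7.3 Y26.3
G1 X0.2 Y16.5
G1 X3.5 Y4.8
G1 X14.7 Y0.0
G1 X25.4 Y5.8
G1 X27.5 Y17.8
; layer 3
G0 Z8.7
G0 X27.5 Y17.8
G1 X19.5 Y26.9
G1 X7.3 Y26.3
G1 X0.2 Y16.5
G1 X3.5 Y4.8
G1 X14.7 Y0.0
G1 X25.4 Y5.8
G1 X27.5 Y17.8
; layer 4
G0 Z11.7
G0 X27.5 Y17.8
G1 X19.5 Y26.9
G1 X7.3 Y26.3
G1 X0.2 Y16.5
G1 X3.5 Y4.8
G1 X14.7 Y0.0
G1 X25.4 Y5.8
G1 X27.5 Y17.8
; layer 5
G0 Z14.6
G0 X27.5 Y17.8
G1 X19.5 Y26.9
G1 X7.3 Y26.3
G1 X0.2 Y16.5
G1 X3.5 Y4.8
G1 X14.7 Y0.0
G1 X25.4 Y5.8
G1 X27.5 Y17.8
; layer 6
G0 Z17.5
G0 X27.5 Y17.8
G1 X19.5 Y26.9
G1 X7.3 Y26.3
G1 X0.2 Y16.5
G1 X3.5 Y4.8
G1 X14.7 Y0.0
G1 X25.4 Y5.8
G1 X27.5 Y17.8
; layer 7
G0 Z20.4
G0 X27.5 Y17.8
G1 X19.5 Y26.9
G1 X7.3 Y26.3
G1 X0.2 Y16.5
G1 X3.5 Y4.8
G1 X14.7 Y0.0
G1 X25.4 Y5.8
G1 X27.5 Y17.8
M2 ; end

The solid is a regular 7-sided prism (a cylinder approximated with 7 flat sides), circumscribed radius ≈ 14 mm, height ≈ 20.4 mm. Slicing at Δz = 2.9 mm — 7 equal slices spanning the solid's height, so layer i sits at z = i·h/7 — gives 7 non-empty perimeters. Each is a 7-segment closed polygon; G0 lifts to the layer z and rapids to the start vertex, then G1 traces the edges.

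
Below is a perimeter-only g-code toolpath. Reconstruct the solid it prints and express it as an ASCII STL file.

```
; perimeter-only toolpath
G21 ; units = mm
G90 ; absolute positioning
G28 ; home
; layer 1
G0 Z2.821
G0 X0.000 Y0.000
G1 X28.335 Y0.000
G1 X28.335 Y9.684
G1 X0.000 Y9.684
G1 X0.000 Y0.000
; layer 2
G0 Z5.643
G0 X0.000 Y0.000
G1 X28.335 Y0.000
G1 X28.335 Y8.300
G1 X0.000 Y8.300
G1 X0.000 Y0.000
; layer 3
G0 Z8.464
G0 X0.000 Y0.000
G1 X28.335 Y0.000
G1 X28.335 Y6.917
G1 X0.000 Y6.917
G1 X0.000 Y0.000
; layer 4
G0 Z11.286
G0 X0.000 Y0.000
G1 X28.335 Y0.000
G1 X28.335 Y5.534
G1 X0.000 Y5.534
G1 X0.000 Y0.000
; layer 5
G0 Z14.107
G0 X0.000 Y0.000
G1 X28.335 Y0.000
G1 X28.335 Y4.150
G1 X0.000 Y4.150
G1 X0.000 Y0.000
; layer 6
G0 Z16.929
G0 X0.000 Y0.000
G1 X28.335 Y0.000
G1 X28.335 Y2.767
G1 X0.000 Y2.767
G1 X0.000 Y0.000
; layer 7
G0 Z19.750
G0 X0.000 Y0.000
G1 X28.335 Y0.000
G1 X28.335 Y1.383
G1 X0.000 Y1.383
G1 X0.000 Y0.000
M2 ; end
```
solid part
  facet normal 0.0000 0.0000 -1.0000
    outer loop
      vertex 28.335 11.067 0.000
      vertex 28.335 0.000 0.000
      vertex 0.000 0.000 0.000
    endloop
  endfacet
  facet normal 0.0000 0.0000 -1.0000
    outer loop
      vertex 0.000 11.067 0.000
      vertex 28.335 11.067 0.000
      vertex 0.000 0.000 0.000
    endloop
  endfacet
  facet normal 0.0000 -1.0000 0.0000
    outer loop
      vertex 0.000 0.000 0.000
      vertex 28.335 0.000 0.000
      vertex 28.335 0.000 22.572
    endloop
  endfacet
  facet normal 0.0000 -1.0000 0.0000
    outer loop
      vertex 0.000 0.000 0.000
      vertex 28.335 0.000 22.572
      vertex 0.000 0.000 22.572
    endloop
  endfacet
  facet normal 0.0000 0.8979 0.4402
    outer loop
      vertex 0.000 0.000 22.572
      vertex 28.335 0.000 22.572
      vertex 28.335 11.067 0.000
    endloop
  endfacet
  facet normal 0.0000 0.8979 0.4402
    outer loop
      vertex 0.000 0.000 22.572
      vertex 28.335 11.067 0.000
      vertex 0.000 11.067 0.000
    endloop
  endfacet
  facet normal -1.0000 0.0000 0.0000
    outer loop
      vertex 0.000 0.000 22.572
      vertex 0.000 11.067 0.000
      vertex 0.000 0.000 0.000
    endloop
  endfacet
  facet normal 1.0000 0.0000 0.0000
    outer loop
      vertex 28.335 0.000 0.000
      vertex 28.335 11.067 0.000
      vertex 28.335 0.000 22.572
    endloop
  endfacet
endsolid part

The G0 Z moves step by Δz≈2.821 mm. The G1 loops shrink linearly with z, so the solid tapers from its base footprint up to z≈22.6. Closing with a flat bottom cap and the tapered top and triangulating gives 8 facets — a wedge (ramp): 28.3 × 11.1 mm base, rising to 22.6 mm along the y=0 edge and sloping linearly to z=0 at y=11.1.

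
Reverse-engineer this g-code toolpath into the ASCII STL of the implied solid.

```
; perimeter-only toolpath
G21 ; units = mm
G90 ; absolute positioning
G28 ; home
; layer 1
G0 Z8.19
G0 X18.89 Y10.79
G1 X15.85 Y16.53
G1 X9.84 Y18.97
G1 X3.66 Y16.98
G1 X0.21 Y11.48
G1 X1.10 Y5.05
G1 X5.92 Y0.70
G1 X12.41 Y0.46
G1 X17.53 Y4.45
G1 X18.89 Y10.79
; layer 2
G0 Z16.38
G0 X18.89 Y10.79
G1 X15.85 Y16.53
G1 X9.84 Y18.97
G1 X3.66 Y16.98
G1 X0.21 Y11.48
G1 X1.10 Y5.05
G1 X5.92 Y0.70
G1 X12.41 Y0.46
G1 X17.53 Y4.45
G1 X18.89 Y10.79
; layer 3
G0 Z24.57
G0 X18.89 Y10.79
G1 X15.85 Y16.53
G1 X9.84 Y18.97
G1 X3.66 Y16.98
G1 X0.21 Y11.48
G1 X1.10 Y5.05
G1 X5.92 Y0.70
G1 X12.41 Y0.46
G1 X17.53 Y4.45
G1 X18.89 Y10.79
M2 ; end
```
solid part
  facet normal 0.0000 0.0000 -1.0000
    outer loop
      vertex 9.84 18.97 0.00
      vertex 15.85 16.53 0.00
      vertex 18.89 10.79 0.00
    endloop
  endfacet
  facet normal 0.0000 0.0000 -1.0000
    outer loop
      vertex 3.66 16.98 0.00
      vertex 9.84 18.97 0.00
      vertex 18.89 10.79 0.00
    endloop
  endfacet
  facet normal 0.0000 0.0000 -1.0000
    outer loop
      vertex 0.21 11.48 0.00
      vertex 3.66 16.98 0.00
      vertex 18.89 10.79 0.00
    endloop
  endfacet
  facet normal 0.0000 0.0000 -1.0000
    outer loop
      vertex 1.10 5.05 0.00
      vertex 0.21 11.48 0.00
      vertex 18.89 10.79 0.00
    endloop
  endfacet
  facet normal 0.0000 0.0000 -1.0000
    outer loop
      vertex 5.92 0.70 0.00
      vertex 1.10 5.05 0.00
      vertex 18.89 10.79 0.00
    endloop
  endfacet
  facet normal 0.0000 0.0000 -1.0000
    outer loop
      vertex 12.41 0.46 0.00
      vertex 5.92 0.70 0.00
      vertex 18.89 10.79 0.00
    endloop
  endfacet
  facet normal 0.0000 0.0000 -1.0000
    outer loop
      vertex 17.53 4.45 0.00
      vertex 12.41 0.46 0.00
      vertex 18.89 10.79 0.00
    endloop
  endfacet
  facet normal 0.0000 0.0000 1.0000
    outer loop
      vertex 18.89 10.79 24.57
      vertex 15.85 16.53 24.57
      vertex 9.84 18.97 24.57
    endloop
  endfacet
  facet normal 0.0000 0.0000 1.0000
    outer loop
      vertex 18.89 10.79 24.57
      vertex 9.84 18.97 24.57
      vertex 3.66 16.98 24.57
    endloop
  endfacet
  facet normal 0.0000 0.0000 1.0000
    outer loop
      vertex 18.89 10.79 24.57
      vertex 3.66 16.98 24.57
      vertex 0.21 11.48 24.57
    endloop
  endfacet
  facet normal 0.0000 0.0000 1.0000
    outer loop
      vertex 18.89 10.79 24.57
      vertex 0.21 11.48 24.57
      vertex 1.10 5.05 24.57
    endloop
  endfacet
  facet normal 0.0000 0.0000 1.0000
    outer loop
      vertex 18.89 10.79 24.57
      vertex 1.10 5.05 24.57
      vertex 5.92 0.70 24.57
    endloop
  endfacet
  facet normal 0.0000 0.0000 1.0000
    outer loop
      vertex 18.89 10.79 24.57
      vertex 5.92 0.70 24.57
      vertex 12.41 0.46 24.57
    endloop
  endfacet
  facet normal 0.0000 0.0000 1.0000
    outer loop
      vertex 18.89 10.79 24.57
      vertex 12.41 0.46 24.57
      vertex 17.53 4.45 24.57
    endloop
  endfacet
  facet normal 0.8837 0.4680 0.0000
    outer loop
      vertex 18.89 10.79 0.00
      vertex 15.85 16.53 0.00
      vertex 15.85 16.53 24.57
    endloop
  endfacet
  facet normal 0.8837 0.4680 0.0000
    outer loop
      vertex 18.89 10.79 0.00
      vertex 15.85 16.53 24.57
      vertex 18.89 10.79 24.57
    endloop
  endfacet
  facet normal 0.3762 0.9266 0.0000
    outer loop
      vertex 15.85 16.53 0.00
      vertex 9.84 18.97 0.00
      vertex 9.84 18.97 24.57
    endloop
  endfacet
  facet normal 0.3762 0.9266 0.0000
    outer loop
      vertex 15.85 16.53 0.00
      vertex 9.84 18.97 24.57
      vertex 15.85 16.53 24.57
    endloop
  endfacet
  facet normal -0.3065 0.9519 0.0000
    outer loop
      vertex 9.84 18.97 0.00
      vertex 3.66 16.98 0.00
      vertex 3.66 16.98 24.57
    endloop
  endfacet
  facet normal -0.3065 0.9519 0.0000
    outer loop
      vertex 9.84 18.97 0.00
      vertex 3.66 16.98 24.57
      vertex 9.84 18.97 24.57
    endloop
  endfacet
  facet normal -0.8471 0.5314 0.0000
    outer loop
      vertex 3.66 16.98 0.00
      vertex 0.21 11.48 0.00
      vertex 0.21 11.48 24.57
    endloop
  endfacet
  facet normal -0.8471 0.5314 0.0000
    outer loop
      vertex 3.66 16.98 0.00
      vertex 0.21 11.48 24.57
      vertex 3.66 16.98 24.57
    endloop
  endfacet
  facet normal -0.9906 -0.1371 0.0000
    outer loop
      vertex 0.21 11.48 0.00
      vertex 1.10 5.05 0.00
      vertex 1.10 5.05 24.57
    endloop
  endfacet
  facet normal -0.9906 -0.1371 0.0000
    outer loop
      vertex 0.21 11.48 0.00
      vertex 1.10 5.05 24.57
      vertex 0.21 11.48 24.57
    endloop
  endfacet
  facet normal -0.6700 -0.7424 0.0000
    outer loop
      vertex 1.10 5.05 0.00
      vertex 5.92 0.70 0.00
      vertex 5.92 0.70 24.57
    endloop
  endfacet
  facet normal -0.6700 -0.7424 0.0000
    outer loop
      vertex 1.10 5.05 0.00
      vertex 5.92 0.70 24.57
      vertex 1.10 5.05 24.57
    endloop
  endfacet
  facet normal -0.0370 -0.9993 0.0000
    outer loop
      vertex 5.92 0.70 0.00
      vertex 12.41 0.46 0.00
      vertex 12.41 0.46 24.57
    endloop
  endfacet
  facet normal -0.0370 -0.9993 0.0000
    outer loop
      vertex 5.92 0.70 0.00
      vertex 12.41 0.46 24.57
      vertex 5.92 0.70 24.57
    endloop
  endfacet
  facet normal 0.6147 -0.7888 0.0000
    outer loop
      vertex 12.41 0.46 0.00
      vertex 17.53 4.45 0.00
      vertex 17.53 4.45 24.57
    endloop
  endfacet
  facet normal 0.6147 -0.7888 0.0000
    outer loop
      vertex 12.41 0.46 0.00
      vertex 17.53 4.45 24.57
      vertex 12.41 0.46 24.57
    endloop
  endfacet
  facet normal 0.9778 -0.2097 0.0000
    outer loop
      vertex 17.53 4.45 0.00
      vertex 18.89 10.79 0.00
      vertex 18.89 10.79 24.57
    endloop
  endfacet
  facet normal 0.9778 -0.2097 0.0000
    outer loop
      vertex 17.53 4.45 0.00
      vertex 18.89 10.79 24.57
      vertex 17.53 4.45 24.57
    endloop
  endfacet
endsolid part

The G0 Z moves step by Δz≈8.19 mm. Every layer's G1 loop is the same polygon, so the solid is a straight extrusion of it from z=0 to z≈24.6. Closing with flat bottom and top caps and triangulating gives 32 facets — a regular 9-sided prism (a cylinder approximated with 9 flat sides), circumscribed radius ≈ 9.49 mm, height ≈ 24.6 mm.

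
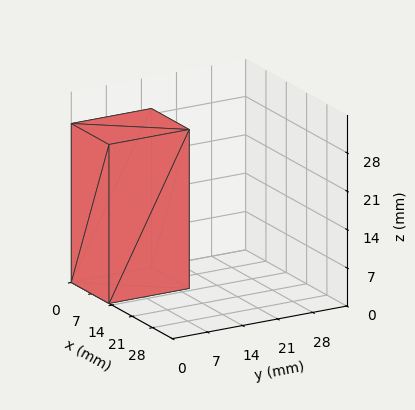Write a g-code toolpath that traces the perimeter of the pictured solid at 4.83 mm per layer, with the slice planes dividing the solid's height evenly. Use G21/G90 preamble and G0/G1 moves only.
Reading the render: the shape is a rectangular box, roughly 13 × 16 mm footprint and 29 mm tall (dimensions read to the nearest mm from the axis ticks). For the g-code, the solid's height is divided into equal slices at the stated Δz and each level perimeter traced with G1 moves after a G0 lift.

; perimeter-only toolpath
G21 ; units = mm
G90 ; absolute positioning
G28 ; home
; layer 1
G0 Z4.83
G0 X0.00 Y0.00
G1 X13.00 Y0.00
G1 X13.00 Y16.00
G1 X0.00 Y16.00
G1 X0.00 Y0.00
; layer 2
G0 Z9.67
G0 X0.00 Y0.00
G1 X13.00 Y0.00
G1 X13.00 Y16.00
G1 X0.00 Y16.00
G1 X0.00 Y0.00
; layer 3
G0 Z14.50
G0 X0.00 Y0.00
G1 X13.00 Y0.00
G1 X13.00 Y16.00
G1 X0.00 Y16.00
G1 X0.00 Y0.00
; layer 4
G0 Z19.33
G0 X0.00 Y0.00
G1 X13.00 Y0.00
G1 X13.00 Y16.00
G1 X0.00 Y16.00
G1 X0.00 Y0.00
; layer 5
G0 Z24.17
G0 X0.00 Y0.00
G1 X13.00 Y0.00
G1 X13.00 Y16.00
G1 X0.00 Y16.00
G1 X0.00 Y0.00
; layer 6
G0 Z29.00
G0 X0.00 Y0.00
G1 X13.00 Y0.00
G1 X13.00 Y16.00
G1 X0.00 Y16.00
G1 X0.00 Y0.00
M2 ; end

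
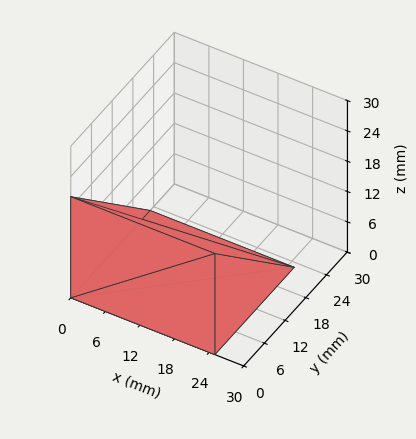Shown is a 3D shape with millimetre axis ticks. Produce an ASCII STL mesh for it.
Reading the render: the shape is a wedge (ramp): 25 × 23 mm base, rising to 20 mm along the y=0 edge and sloping linearly to z=0 at y=23 (dimensions read to the nearest mm from the axis ticks). For the STL, each face is triangulated and given an outward normal.

solid part
  facet normal 0.0000 0.0000 -1.0000
    outer loop
      vertex 25.000 23.000 0.000
      vertex 25.000 0.000 0.000
      vertex 0.000 0.000 0.000
    endloop
  endfacet
  facet normal 0.0000 0.0000 -1.0000
    outer loop
      vertex 0.000 23.000 0.000
      vertex 25.000 23.000 0.000
      vertex 0.000 0.000 0.000
    endloop
  endfacet
  facet normal 0.0000 -1.0000 0.0000
    outer loop
      vertex 0.000 0.000 0.000
      vertex 25.000 0.000 0.000
      vertex 25.000 0.000 20.000
    endloop
  endfacet
  facet normal 0.0000 -1.0000 0.0000
    outer loop
      vertex 0.000 0.000 0.000
      vertex 25.000 0.000 20.000
      vertex 0.000 0.000 20.000
    endloop
  endfacet
  facet normal 0.0000 0.6562 0.7546
    outer loop
      vertex 0.000 0.000 20.000
      vertex 25.000 0.000 20.000
      vertex 25.000 23.000 0.000
    endloop
  endfacet
  facet normal 0.0000 0.6562 0.7546
    outer loop
      vertex 0.000 0.000 20.000
      vertex 25.000 23.000 0.000
      vertex 0.000 23.000 0.000
    endloop
  endfacet
  facet normal -1.0000 0.0000 0.0000
    outer loop
      vertex 0.000 0.000 20.000
      vertex 0.000 23.000 0.000
      vertex 0.000 0.000 0.000
    endloop
  endfacet
  facet normal 1.0000 0.0000 0.0000
    outer loop
      vertex 25.000 0.000 0.000
      vertex 25.000 23.000 0.000
      vertex 25.000 0.000 20.000
    endloop
  endfacet
endsolid part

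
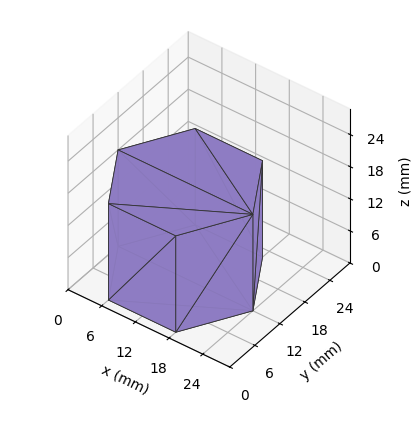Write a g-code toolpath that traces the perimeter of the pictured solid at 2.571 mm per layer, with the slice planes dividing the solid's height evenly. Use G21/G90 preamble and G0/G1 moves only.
Reading the render: the shape is a regular 6-sided prism (a cylinder approximated with 6 flat sides), circumscribed radius ≈ 12 mm, height ≈ 18 mm (dimensions read to the nearest mm from the axis ticks). For the g-code, the solid's height is divided into equal slices at the stated Δz and each level perimeter traced with G1 moves after a G0 lift.

; perimeter-only toolpath
G21 ; units = mm
G90 ; absolute positioning
G28 ; home
; layer 1
G0 Z2.571
G0 X24.000 Y12.000
G1 X18.000 Y22.392
G1 X6.000 Y22.392
G1 X0.000 Y12.000
G1 X6.000 Y1.608
G1 X18.000 Y1.608
G1 X24.000 Y12.000
; layer 2
G0 Z5.143
G0 X24.000 Y12.000
G1 X18.000 Y22.392
G1 X6.000 Y22.392
G1 X0.000 Y12.000
G1 X6.000 Y1.608
G1 X18.000 Y1.608
G1 X24.000 Y12.000
; layer 3
G0 Z7.714
G0 X24.000 Y12.000
G1 X18.000 Y22.392
G1 X6.000 Y22.392
G1 X0.000 Y12.000
G1 X6.000 Y1.608
G1 X18.000 Y1.608
G1 X24.000 Y12.000
; layer 4
G0 Z10.286
G0 X24.000 Y12.000
G1 X18.000 Y22.392
G1 X6.000 Y22.392
G1 X0.000 Y12.000
G1 X6.000 Y1.608
G1 X18.000 Y1.608
G1 X24.000 Y12.000
; layer 5
G0 Z12.857
G0 X24.000 Y12.000
G1 X18.000 Y22.392
G1 X6.000 Y22.392
G1 X0.000 Y12.000
G1 X6.000 Y1.608
G1 X18.000 Y1.608
G1 X24.000 Y12.000
; layer 6
G0 Z15.429
G0 X24.000 Y12.000
G1 X18.000 Y22.392
G1 X6.000 Y22.392
G1 X0.000 Y12.000
G1 X6.000 Y1.608
G1 X18.000 Y1.608
G1 X24.000 Y12.000
; layer 7
G0 Z18.000
G0 X24.000 Y12.000
G1 X18.000 Y22.392
G1 X6.000 Y22.392
G1 X0.000 Y12.000
G1 X6.000 Y1.608
G1 X18.000 Y1.608
G1 X24.000 Y12.000
M2 ; end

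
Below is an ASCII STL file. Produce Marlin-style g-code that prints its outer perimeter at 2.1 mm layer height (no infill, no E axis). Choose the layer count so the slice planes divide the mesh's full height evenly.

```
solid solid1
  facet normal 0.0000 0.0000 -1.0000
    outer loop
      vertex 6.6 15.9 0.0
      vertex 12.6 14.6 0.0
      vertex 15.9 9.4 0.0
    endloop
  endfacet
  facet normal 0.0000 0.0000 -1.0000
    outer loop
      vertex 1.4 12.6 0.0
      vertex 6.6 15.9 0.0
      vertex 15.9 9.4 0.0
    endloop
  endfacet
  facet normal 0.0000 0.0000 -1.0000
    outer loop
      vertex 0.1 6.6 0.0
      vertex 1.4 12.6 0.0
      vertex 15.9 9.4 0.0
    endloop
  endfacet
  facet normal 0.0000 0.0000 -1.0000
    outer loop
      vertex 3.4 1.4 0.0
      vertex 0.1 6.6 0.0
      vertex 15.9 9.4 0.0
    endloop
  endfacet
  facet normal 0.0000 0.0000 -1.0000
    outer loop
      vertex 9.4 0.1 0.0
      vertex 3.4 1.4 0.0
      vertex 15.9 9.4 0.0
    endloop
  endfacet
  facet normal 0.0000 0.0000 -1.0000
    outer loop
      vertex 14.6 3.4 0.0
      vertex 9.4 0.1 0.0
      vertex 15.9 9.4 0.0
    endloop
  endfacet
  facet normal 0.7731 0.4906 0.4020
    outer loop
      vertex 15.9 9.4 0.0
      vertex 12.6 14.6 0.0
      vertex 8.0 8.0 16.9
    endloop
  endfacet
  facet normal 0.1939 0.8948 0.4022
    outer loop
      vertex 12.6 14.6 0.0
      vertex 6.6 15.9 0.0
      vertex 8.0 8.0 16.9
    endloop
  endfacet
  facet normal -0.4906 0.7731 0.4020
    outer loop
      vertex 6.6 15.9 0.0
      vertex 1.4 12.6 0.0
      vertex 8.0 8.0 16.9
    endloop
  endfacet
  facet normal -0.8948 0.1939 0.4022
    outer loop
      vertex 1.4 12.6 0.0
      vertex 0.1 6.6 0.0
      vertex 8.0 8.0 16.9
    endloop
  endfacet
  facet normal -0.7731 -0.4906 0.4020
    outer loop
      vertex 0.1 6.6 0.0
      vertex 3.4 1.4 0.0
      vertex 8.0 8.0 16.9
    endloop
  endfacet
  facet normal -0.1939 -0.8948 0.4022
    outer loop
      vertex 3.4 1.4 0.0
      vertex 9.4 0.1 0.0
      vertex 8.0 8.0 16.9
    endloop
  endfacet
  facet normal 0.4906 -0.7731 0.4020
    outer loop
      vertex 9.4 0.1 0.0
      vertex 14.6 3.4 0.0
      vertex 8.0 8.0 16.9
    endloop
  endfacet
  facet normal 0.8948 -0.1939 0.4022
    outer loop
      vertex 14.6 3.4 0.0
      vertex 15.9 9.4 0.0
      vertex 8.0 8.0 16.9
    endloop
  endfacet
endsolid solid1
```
; perimeter-only toolpath
G21 ; units = mm
G90 ; absolute positioning
G28 ; home
; layer 1
G0 Z2.1
G0 X14.9 Y9.2
G1 X12.0 Y13.8
G1 X6.8 Y14.9
G1 X2.2 Y12.0
G1 X1.1 Y6.8
G1 X4.0 Y2.2
G1 X9.2 Y1.1
G1 X13.8 Y4.0
G1 X14.9 Y9.2
; layer 2
G0 Z4.2
G0 X13.9 Y9.1
G1 X11.4 Y12.9
G1 X6.9 Y13.9
G1 X3.0 Y11.4
G1 X2.1 Y6.9
G1 X4.5 Y3.0
G1 X9.1 Y2.1
G1 X12.9 Y4.5
G1 X13.9 Y9.1
; layer 3
G0 Z6.3
G0 X12.9 Y8.9
G1 X10.9 Y12.1
G1 X7.1 Y12.9
G1 X3.9 Y10.9
G1 X3.1 Y7.1
G1 X5.1 Y3.9
G1 X8.9 Y3.1
G1 X12.1 Y5.1
G1 X12.9 Y8.9
; layer 4
G0 Z8.4
G0 X11.9 Y8.7
G1 X10.3 Y11.3
G1 X7.3 Y11.9
G1 X4.7 Y10.3
G1 X4.0 Y7.3
G1 X5.7 Y4.7
G1 X8.7 Y4.0
G1 X11.3 Y5.7
G1 X11.9 Y8.7
; layer 5
G0 Z10.6
G0 X11.0 Y8.5
G1 X9.7 Y10.5
G1 X7.5 Y11.0
G1 X5.5 Y9.7
G1 X5.0 Y7.5
G1 X6.3 Y5.5
G1 X8.5 Y5.0
G1 X10.5 Y6.3
G1 X11.0 Y8.5
; layer 6
G0 Z12.7
G0 X10.0 Y8.3
G1 X9.2 Y9.7
G1 X7.7 Y10.0
G1 X6.3 Y9.2
G1 X6.0 Y7.7
G1 X6.8 Y6.3
G1 X8.3 Y6.0
G1 X9.7 Y6.8
G1 X10.0 Y8.3
; layer 7
G0 Z14.8
G0 X9.0 Y8.2
G1 X8.6 Y8.8
G1 X7.8 Y9.0
G1 X7.2 Y8.6
G1 X7.0 Y7.8
G1 X7.4 Y7.2
G1 X8.2 Y7.0
G1 X8.8 Y7.4
G1 X9.0 Y8.2
M2 ; end

The solid is a regular 8-sided pyramid, base circumscribed radius ≈ 8 mm, apex at z ≈ 16.9 mm. Slicing at Δz = 2.1 mm — 8 equal slices spanning the solid's height, so layer i sits at z = i·h/8 — gives 7 non-empty perimeters. Each is a 8-segment closed polygon; G0 lifts to the layer z and rapids to the start vertex, then G1 traces the edges. The cross-section shrinks linearly with z (the slice at the apex is degenerate and omitted).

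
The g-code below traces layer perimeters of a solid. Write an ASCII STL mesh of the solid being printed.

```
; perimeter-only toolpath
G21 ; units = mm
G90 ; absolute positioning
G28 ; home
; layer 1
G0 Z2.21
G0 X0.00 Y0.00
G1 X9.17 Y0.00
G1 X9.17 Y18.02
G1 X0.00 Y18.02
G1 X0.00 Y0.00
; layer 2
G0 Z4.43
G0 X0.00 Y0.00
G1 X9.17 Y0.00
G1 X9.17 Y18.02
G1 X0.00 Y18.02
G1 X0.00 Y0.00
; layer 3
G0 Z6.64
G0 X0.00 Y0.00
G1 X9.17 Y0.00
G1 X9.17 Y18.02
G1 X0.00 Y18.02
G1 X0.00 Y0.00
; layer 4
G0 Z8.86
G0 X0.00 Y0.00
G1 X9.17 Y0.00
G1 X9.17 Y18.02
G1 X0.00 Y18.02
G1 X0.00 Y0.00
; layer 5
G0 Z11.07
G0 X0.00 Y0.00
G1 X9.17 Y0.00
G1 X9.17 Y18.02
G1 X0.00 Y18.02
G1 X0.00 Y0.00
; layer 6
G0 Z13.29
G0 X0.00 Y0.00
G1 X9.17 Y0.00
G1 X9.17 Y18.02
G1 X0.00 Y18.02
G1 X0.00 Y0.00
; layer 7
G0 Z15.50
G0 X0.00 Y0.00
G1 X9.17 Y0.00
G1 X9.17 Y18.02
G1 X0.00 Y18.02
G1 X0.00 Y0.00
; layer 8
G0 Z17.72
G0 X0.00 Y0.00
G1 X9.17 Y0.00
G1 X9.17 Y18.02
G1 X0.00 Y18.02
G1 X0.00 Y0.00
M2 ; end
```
solid part
  facet normal 0.0000 0.0000 -1.0000
    outer loop
      vertex 9.17 18.02 0.00
      vertex 9.17 0.00 0.00
      vertex 0.00 0.00 0.00
    endloop
  endfacet
  facet normal 0.0000 0.0000 -1.0000
    outer loop
      vertex 0.00 18.02 0.00
      vertex 9.17 18.02 0.00
      vertex 0.00 0.00 0.00
    endloop
  endfacet
  facet normal 0.0000 0.0000 1.0000
    outer loop
      vertex 0.00 0.00 17.72
      vertex 9.17 0.00 17.72
      vertex 9.17 18.02 17.72
    endloop
  endfacet
  facet normal 0.0000 0.0000 1.0000
    outer loop
      vertex 0.00 0.00 17.72
      vertex 9.17 18.02 17.72
      vertex 0.00 18.02 17.72
    endloop
  endfacet
  facet normal 0.0000 -1.0000 0.0000
    outer loop
      vertex 0.00 0.00 0.00
      vertex 9.17 0.00 0.00
      vertex 9.17 0.00 17.72
    endloop
  endfacet
  facet normal 0.0000 -1.0000 0.0000
    outer loop
      vertex 0.00 0.00 0.00
      vertex 9.17 0.00 17.72
      vertex 0.00 0.00 17.72
    endloop
  endfacet
  facet normal 0.0000 1.0000 0.0000
    outer loop
      vertex 9.17 18.02 17.72
      vertex 9.17 18.02 0.00
      vertex 0.00 18.02 0.00
    endloop
  endfacet
  facet normal 0.0000 1.0000 0.0000
    outer loop
      vertex 0.00 18.02 17.72
      vertex 9.17 18.02 17.72
      vertex 0.00 18.02 0.00
    endloop
  endfacet
  facet normal -1.0000 0.0000 0.0000
    outer loop
      vertex 0.00 18.02 17.72
      vertex 0.00 18.02 0.00
      vertex 0.00 0.00 0.00
    endloop
  endfacet
  facet normal -1.0000 0.0000 0.0000
    outer loop
      vertex 0.00 0.00 17.72
      vertex 0.00 18.02 17.72
      vertex 0.00 0.00 0.00
    endloop
  endfacet
  facet normal 1.0000 0.0000 0.0000
    outer loop
      vertex 9.17 0.00 0.00
      vertex 9.17 18.02 0.00
      vertex 9.17 18.02 17.72
    endloop
  endfacet
  facet normal 1.0000 0.0000 0.0000
    outer loop
      vertex 9.17 0.00 0.00
      vertex 9.17 18.02 17.72
      vertex 9.17 0.00 17.72
    endloop
  endfacet
endsolid part

The G0 Z moves step by Δz≈2.21 mm. Every layer's G1 loop is the same polygon, so the solid is a straight extrusion of it from z=0 to z≈17.7. Closing with flat bottom and top caps and triangulating gives 12 facets — a rectangular box, roughly 9.17 × 18 mm footprint and 17.7 mm tall.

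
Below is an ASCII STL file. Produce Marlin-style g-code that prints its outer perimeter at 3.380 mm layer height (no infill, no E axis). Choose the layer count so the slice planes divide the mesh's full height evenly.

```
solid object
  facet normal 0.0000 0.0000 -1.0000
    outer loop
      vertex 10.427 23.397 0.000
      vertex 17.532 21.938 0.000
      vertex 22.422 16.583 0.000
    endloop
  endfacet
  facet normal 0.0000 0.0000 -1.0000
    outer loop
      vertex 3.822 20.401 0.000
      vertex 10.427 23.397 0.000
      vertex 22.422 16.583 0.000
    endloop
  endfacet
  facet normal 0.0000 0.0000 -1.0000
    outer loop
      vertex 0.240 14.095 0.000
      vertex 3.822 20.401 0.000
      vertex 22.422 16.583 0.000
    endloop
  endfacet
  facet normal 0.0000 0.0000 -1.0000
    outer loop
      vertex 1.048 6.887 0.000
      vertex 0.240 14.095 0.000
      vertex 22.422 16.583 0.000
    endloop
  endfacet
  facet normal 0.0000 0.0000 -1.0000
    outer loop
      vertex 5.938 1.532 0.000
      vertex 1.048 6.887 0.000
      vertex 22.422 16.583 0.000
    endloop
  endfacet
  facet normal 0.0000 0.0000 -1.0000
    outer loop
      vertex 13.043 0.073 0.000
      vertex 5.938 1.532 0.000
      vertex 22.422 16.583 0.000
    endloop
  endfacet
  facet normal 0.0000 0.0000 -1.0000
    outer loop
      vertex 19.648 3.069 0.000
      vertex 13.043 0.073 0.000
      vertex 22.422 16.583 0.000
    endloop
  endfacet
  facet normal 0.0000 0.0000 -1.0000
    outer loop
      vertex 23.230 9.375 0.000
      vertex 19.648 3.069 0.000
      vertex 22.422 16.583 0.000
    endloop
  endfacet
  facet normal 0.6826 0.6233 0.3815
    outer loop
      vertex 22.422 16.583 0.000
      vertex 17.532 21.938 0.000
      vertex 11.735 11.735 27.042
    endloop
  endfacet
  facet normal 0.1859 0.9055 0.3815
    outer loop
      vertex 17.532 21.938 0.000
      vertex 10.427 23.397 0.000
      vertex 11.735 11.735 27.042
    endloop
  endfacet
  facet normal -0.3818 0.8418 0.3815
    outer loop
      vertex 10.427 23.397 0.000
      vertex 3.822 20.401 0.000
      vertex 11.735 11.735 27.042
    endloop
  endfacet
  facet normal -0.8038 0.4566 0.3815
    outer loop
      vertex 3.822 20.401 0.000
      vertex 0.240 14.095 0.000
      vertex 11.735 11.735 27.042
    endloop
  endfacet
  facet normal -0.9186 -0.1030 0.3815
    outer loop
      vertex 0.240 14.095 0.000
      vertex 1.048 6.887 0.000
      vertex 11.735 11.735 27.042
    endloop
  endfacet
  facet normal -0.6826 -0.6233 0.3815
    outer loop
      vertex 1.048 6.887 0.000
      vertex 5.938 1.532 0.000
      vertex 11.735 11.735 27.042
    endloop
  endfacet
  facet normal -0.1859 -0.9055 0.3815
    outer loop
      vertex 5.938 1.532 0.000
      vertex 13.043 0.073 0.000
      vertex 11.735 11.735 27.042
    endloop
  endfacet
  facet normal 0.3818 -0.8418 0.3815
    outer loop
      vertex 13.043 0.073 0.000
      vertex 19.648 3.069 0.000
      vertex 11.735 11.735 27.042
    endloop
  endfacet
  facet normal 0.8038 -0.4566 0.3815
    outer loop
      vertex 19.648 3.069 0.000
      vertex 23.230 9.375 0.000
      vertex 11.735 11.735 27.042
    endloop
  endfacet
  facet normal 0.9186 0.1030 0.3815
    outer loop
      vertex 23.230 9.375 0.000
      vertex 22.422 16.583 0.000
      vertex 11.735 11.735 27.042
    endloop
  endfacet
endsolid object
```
; perimeter-only toolpath
G21 ; units = mm
G90 ; absolute positioning
G28 ; home
; layer 1
G0 Z3.380
G0 X21.086 Y15.977
G1 X16.807 Y20.663
G1 X10.591 Y21.939
G1 X4.811 Y19.318
G1 X1.677 Y13.800
G1 X2.384 Y7.493
G1 X6.663 Y2.807
G1 X12.879 Y1.531
G1 X18.659 Y4.152
G1 X21.793 Y9.670
G1 X21.086 Y15.977
; layer 2
G0 Z6.761
G0 X19.750 Y15.371
G1 X16.083 Y19.387
G1 X10.754 Y20.482
G1 X5.800 Y18.235
G1 X3.114 Y13.505
G1 X3.720 Y8.099
G1 X7.387 Y4.083
G1 X12.716 Y2.988
G1 X17.670 Y5.236
G1 X20.356 Y9.965
G1 X19.750 Y15.371
; layer 3
G0 Z10.141
G0 X18.414 Y14.765
G1 X15.358 Y18.112
G1 X10.918 Y19.024
G1 X6.789 Y17.151
G1 X4.551 Y13.210
G1 X5.056 Y8.705
G1 X8.112 Y5.358
G1 X12.553 Y4.446
G1 X16.681 Y6.319
G1 X18.919 Y10.260
G1 X18.414 Y14.765
; layer 4
G0 Z13.521
G0 X17.078 Y14.159
G1 X14.633 Y16.837
G1 X11.081 Y17.566
G1 X7.778 Y16.068
G1 X5.987 Y12.915
G1 X6.391 Y9.311
G1 X8.836 Y6.633
G1 X12.389 Y5.904
G1 X15.691 Y7.402
G1 X17.483 Y10.555
G1 X17.078 Y14.159
; layer 5
G0 Z16.901
G0 X15.743 Y13.553
G1 X13.909 Y15.561
G1 X11.244 Y16.108
G1 X8.768 Y14.985
G1 X7.424 Y12.620
G1 X7.727 Y9.917
G1 X9.561 Y7.909
G1 X12.226 Y7.362
G1 X14.702 Y8.485
G1 X16.046 Y10.850
G1 X15.743 Y13.553
; layer 6
G0 Z20.282
G0 X14.407 Y12.947
G1 X13.184 Y14.286
G1 X11.408 Y14.650
G1 X9.757 Y13.901
G1 X8.861 Y12.325
G1 X9.063 Y10.523
G1 X10.286 Y9.184
G1 X12.062 Y8.819
G1 X13.713 Y9.569
G1 X14.609 Y11.145
G1 X14.407 Y12.947
; layer 7
G0 Z23.662
G0 X13.071 Y12.341
G1 X12.460 Y13.010
G1 X11.572 Y13.193
G1 X10.746 Y12.818
G1 X10.298 Y12.030
G1 X10.399 Y11.129
G1 X11.010 Y10.460
G1 X11.898 Y10.277
G1 X12.724 Y10.652
G1 X13.172 Y11.440
G1 X13.071 Y12.341
M2 ; end

The solid is a regular 10-sided pyramid, base circumscribed radius ≈ 11.7 mm, apex at z ≈ 27 mm. Slicing at Δz = 3.380 mm — 8 equal slices spanning the solid's height, so layer i sits at z = i·h/8 — gives 7 non-empty perimeters. Each is a 10-segment closed polygon; G0 lifts to the layer z and rapids to the start vertex, then G1 traces the edges. The cross-section shrinks linearly with z (the slice at the apex is degenerate and omitted).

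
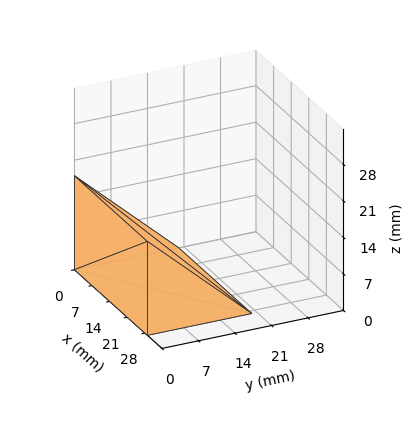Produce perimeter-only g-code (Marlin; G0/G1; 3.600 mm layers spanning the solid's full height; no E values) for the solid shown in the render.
Reading the render: the shape is a wedge (ramp): 29 × 20 mm base, rising to 18 mm along the y=0 edge and sloping linearly to z=0 at y=20 (dimensions read to the nearest mm from the axis ticks). For the g-code, the solid's height is divided into equal slices at the stated Δz and each level perimeter traced with G1 moves after a G0 lift.

; perimeter-only toolpath
G21 ; units = mm
G90 ; absolute positioning
G28 ; home
; layer 1
G0 Z3.600
G0 X0.000 Y0.000
G1 X29.000 Y0.000
G1 X29.000 Y16.000
G1 X0.000 Y16.000
G1 X0.000 Y0.000
; layer 2
G0 Z7.200
G0 X0.000 Y0.000
G1 X29.000 Y0.000
G1 X29.000 Y12.000
G1 X0.000 Y12.000
G1 X0.000 Y0.000
; layer 3
G0 Z10.800
G0 X0.000 Y0.000
G1 X29.000 Y0.000
G1 X29.000 Y8.000
G1 X0.000 Y8.000
G1 X0.000 Y0.000
; layer 4
G0 Z14.400
G0 X0.000 Y0.000
G1 X29.000 Y0.000
G1 X29.000 Y4.000
G1 X0.000 Y4.000
G1 X0.000 Y0.000
M2 ; end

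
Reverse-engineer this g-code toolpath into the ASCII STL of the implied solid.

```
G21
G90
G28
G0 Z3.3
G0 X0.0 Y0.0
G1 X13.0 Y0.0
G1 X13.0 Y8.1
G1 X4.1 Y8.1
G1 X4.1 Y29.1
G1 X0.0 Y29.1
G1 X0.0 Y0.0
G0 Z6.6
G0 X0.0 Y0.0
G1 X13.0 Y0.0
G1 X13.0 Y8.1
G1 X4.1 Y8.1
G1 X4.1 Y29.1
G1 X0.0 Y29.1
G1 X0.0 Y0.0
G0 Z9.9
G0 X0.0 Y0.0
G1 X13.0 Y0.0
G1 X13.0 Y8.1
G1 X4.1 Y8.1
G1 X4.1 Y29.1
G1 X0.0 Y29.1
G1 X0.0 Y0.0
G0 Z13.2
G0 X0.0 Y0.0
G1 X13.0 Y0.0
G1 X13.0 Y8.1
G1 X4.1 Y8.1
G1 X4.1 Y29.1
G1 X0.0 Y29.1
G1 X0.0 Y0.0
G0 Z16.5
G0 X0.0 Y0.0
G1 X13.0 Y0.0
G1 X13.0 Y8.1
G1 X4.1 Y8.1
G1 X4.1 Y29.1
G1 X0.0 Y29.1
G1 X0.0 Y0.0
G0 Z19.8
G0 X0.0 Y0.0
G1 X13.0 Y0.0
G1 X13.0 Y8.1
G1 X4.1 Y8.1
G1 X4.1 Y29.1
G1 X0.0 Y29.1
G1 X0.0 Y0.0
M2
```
solid part
  facet normal 0.0000 0.0000 -1.0000
    outer loop
      vertex 13.0 8.1 0.0
      vertex 13.0 0.0 0.0
      vertex 0.0 0.0 0.0
    endloop
  endfacet
  facet normal 0.0000 0.0000 -1.0000
    outer loop
      vertex 4.1 8.1 0.0
      vertex 13.0 8.1 0.0
      vertex 0.0 0.0 0.0
    endloop
  endfacet
  facet normal 0.0000 0.0000 -1.0000
    outer loop
      vertex 4.1 29.1 0.0
      vertex 4.1 8.1 0.0
      vertex 0.0 0.0 0.0
    endloop
  endfacet
  facet normal 0.0000 0.0000 -1.0000
    outer loop
      vertex 0.0 29.1 0.0
      vertex 4.1 29.1 0.0
      vertex 0.0 0.0 0.0
    endloop
  endfacet
  facet normal 0.0000 0.0000 1.0000
    outer loop
      vertex 0.0 0.0 19.8
      vertex 13.0 0.0 19.8
      vertex 13.0 8.1 19.8
    endloop
  endfacet
  facet normal 0.0000 0.0000 1.0000
    outer loop
      vertex 0.0 0.0 19.8
      vertex 13.0 8.1 19.8
      vertex 4.1 8.1 19.8
    endloop
  endfacet
  facet normal 0.0000 0.0000 1.0000
    outer loop
      vertex 0.0 0.0 19.8
      vertex 4.1 8.1 19.8
      vertex 4.1 29.1 19.8
    endloop
  endfacet
  facet normal 0.0000 0.0000 1.0000
    outer loop
      vertex 0.0 0.0 19.8
      vertex 4.1 29.1 19.8
      vertex 0.0 29.1 19.8
    endloop
  endfacet
  facet normal 0.0000 -1.0000 0.0000
    outer loop
      vertex 0.0 0.0 0.0
      vertex 13.0 0.0 0.0
      vertex 13.0 0.0 19.8
    endloop
  endfacet
  facet normal 0.0000 -1.0000 0.0000
    outer loop
      vertex 0.0 0.0 0.0
      vertex 13.0 0.0 19.8
      vertex 0.0 0.0 19.8
    endloop
  endfacet
  facet normal 1.0000 0.0000 0.0000
    outer loop
      vertex 13.0 0.0 0.0
      vertex 13.0 8.1 0.0
      vertex 13.0 8.1 19.8
    endloop
  endfacet
  facet normal 1.0000 0.0000 0.0000
    outer loop
      vertex 13.0 0.0 0.0
      vertex 13.0 8.1 19.8
      vertex 13.0 0.0 19.8
    endloop
  endfacet
  facet normal 0.0000 1.0000 0.0000
    outer loop
      vertex 13.0 8.1 0.0
      vertex 4.1 8.1 0.0
      vertex 4.1 8.1 19.8
    endloop
  endfacet
  facet normal 0.0000 1.0000 0.0000
    outer loop
      vertex 13.0 8.1 0.0
      vertex 4.1 8.1 19.8
      vertex 13.0 8.1 19.8
    endloop
  endfacet
  facet normal 1.0000 0.0000 0.0000
    outer loop
      vertex 4.1 8.1 0.0
      vertex 4.1 29.1 0.0
      vertex 4.1 29.1 19.8
    endloop
  endfacet
  facet normal 1.0000 0.0000 0.0000
    outer loop
      vertex 4.1 8.1 0.0
      vertex 4.1 29.1 19.8
      vertex 4.1 8.1 19.8
    endloop
  endfacet
  facet normal 0.0000 1.0000 0.0000
    outer loop
      vertex 4.1 29.1 0.0
      vertex 0.0 29.1 0.0
      vertex 0.0 29.1 19.8
    endloop
  endfacet
  facet normal 0.0000 1.0000 0.0000
    outer loop
      vertex 4.1 29.1 0.0
      vertex 0.0 29.1 19.8
      vertex 4.1 29.1 19.8
    endloop
  endfacet
  facet normal -1.0000 0.0000 0.0000
    outer loop
      vertex 0.0 29.1 0.0
      vertex 0.0 0.0 0.0
      vertex 0.0 0.0 19.8
    endloop
  endfacet
  facet normal -1.0000 0.0000 0.0000
    outer loop
      vertex 0.0 29.1 0.0
      vertex 0.0 0.0 19.8
      vertex 0.0 29.1 19.8
    endloop
  endfacet
endsolid part

The G0 Z moves step by Δz≈3.3 mm. Every layer's G1 loop is the same polygon, so the solid is a straight extrusion of it from z=0 to z≈19.8. Closing with flat bottom and top caps and triangulating gives 20 facets — an L-shaped prism: outer 13 × 29.1 mm, arm thicknesses ≈ 8.1 mm (horizontal) and 4.1 mm (vertical), extruded 19.8 mm in z.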